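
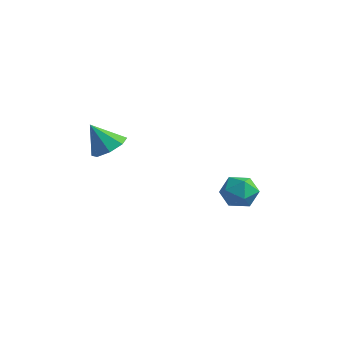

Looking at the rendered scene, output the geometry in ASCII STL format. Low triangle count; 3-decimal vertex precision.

solid 
facet normal 0.492 0.251 -0.834
outer loop
vertex 1.246 -1.721 0.1
vertex 0.605 -1.685 -0.267
vertex 1.015 -1.205 0.119
endloop
endfacet
facet normal 0.436 0.163 0.885
outer loop
vertex 1.246 -1.721 0.1
vertex 1.015 -1.205 0.119
vertex -0.005 -1.995 0.767
endloop
endfacet
facet normal 0.491 0.251 -0.834
outer loop
vertex 1.015 -1.205 0.119
vertex 0.605 -1.685 -0.267
vertex 0.543 -0.969 -0.088
endloop
endfacet
facet normal -0.013 0.644 0.765
outer loop
vertex 1.015 -1.205 0.119
vertex 0.543 -0.969 -0.088
vertex -0.005 -1.995 0.767
endloop
endfacet
facet normal 0.492 0.251 -0.834
outer loop
vertex 0.543 -0.969 -0.088
vertex 0.605 -1.685 -0.267
vertex 0.108 -1.153 -0.4
endloop
endfacet
facet normal -0.596 0.678 0.431
outer loop
vertex 0.543 -0.969 -0.088
vertex 0.108 -1.153 -0.4
vertex -0.005 -1.995 0.767
endloop
endfacet
facet normal 0.491 0.250 -0.834
outer loop
vertex 0.108 -1.153 -0.4
vertex 0.605 -1.685 -0.267
vertex -0.037 -1.648 -0.634
endloop
endfacet
facet normal -0.966 0.244 0.083
outer loop
vertex 0.108 -1.153 -0.4
vertex -0.037 -1.648 -0.634
vertex -0.005 -1.995 0.767
endloop
endfacet
facet normal 0.491 0.251 -0.834
outer loop
vertex -0.037 -1.648 -0.634
vertex 0.605 -1.685 -0.267
vertex 0.195 -2.165 -0.653
endloop
endfacet
facet normal -0.911 -0.406 -0.080
outer loop
vertex -0.037 -1.648 -0.634
vertex 0.195 -2.165 -0.653
vertex -0.005 -1.995 0.767
endloop
endfacet
facet normal 0.492 0.251 -0.834
outer loop
vertex 0.195 -2.165 -0.653
vertex 0.605 -1.685 -0.267
vertex 0.666 -2.4 -0.446
endloop
endfacet
facet normal -0.461 -0.887 0.041
outer loop
vertex 0.195 -2.165 -0.653
vertex 0.666 -2.4 -0.446
vertex -0.005 -1.995 0.767
endloop
endfacet
facet normal 0.491 0.251 -0.834
outer loop
vertex 0.666 -2.4 -0.446
vertex 0.605 -1.685 -0.267
vertex 1.102 -2.216 -0.134
endloop
endfacet
facet normal 0.121 -0.920 0.374
outer loop
vertex 0.666 -2.4 -0.446
vertex 1.102 -2.216 -0.134
vertex -0.005 -1.995 0.767
endloop
endfacet
facet normal 0.492 0.251 -0.834
outer loop
vertex 1.102 -2.216 -0.134
vertex 0.605 -1.685 -0.267
vertex 1.246 -1.721 0.1
endloop
endfacet
facet normal 0.492 -0.485 0.723
outer loop
vertex 1.102 -2.216 -0.134
vertex 1.246 -1.721 0.1
vertex -0.005 -1.995 0.767
endloop
endfacet
facet normal -0.970 0.096 0.223
outer loop
vertex 2.265 3.425 -3.894
vertex 2.169 2.624 -3.965
vertex 2.366 2.947 -3.249
endloop
endfacet
facet normal -0.584 0.606 0.540
outer loop
vertex 2.265 3.425 -3.894
vertex 2.366 2.947 -3.249
vertex 2.878 3.56 -3.383
endloop
endfacet
facet normal -0.240 0.970 0.032
outer loop
vertex 2.265 3.425 -3.894
vertex 2.878 3.56 -3.383
vertex 2.997 3.616 -4.182
endloop
endfacet
facet normal -0.414 0.686 -0.598
outer loop
vertex 2.265 3.425 -3.894
vertex 2.997 3.616 -4.182
vertex 2.559 3.038 -4.542
endloop
endfacet
facet normal -0.865 0.146 -0.480
outer loop
vertex 2.265 3.425 -3.894
vertex 2.559 3.038 -4.542
vertex 2.169 2.624 -3.965
endloop
endfacet
facet normal -0.095 0.288 0.953
outer loop
vertex 2.878 3.56 -3.383
vertex 2.366 2.947 -3.249
vertex 3.161 2.842 -3.138
endloop
endfacet
facet normal -0.720 -0.537 0.440
outer loop
vertex 2.366 2.947 -3.249
vertex 2.169 2.624 -3.965
vertex 2.723 2.264 -3.498
endloop
endfacet
facet normal -0.551 -0.456 -0.699
outer loop
vertex 2.169 2.624 -3.965
vertex 2.559 3.038 -4.542
vertex 2.842 2.32 -4.297
endloop
endfacet
facet normal 0.180 0.418 -0.890
outer loop
vertex 2.559 3.038 -4.542
vertex 2.997 3.616 -4.182
vertex 3.354 2.933 -4.431
endloop
endfacet
facet normal 0.461 0.878 0.130
outer loop
vertex 2.997 3.616 -4.182
vertex 2.878 3.56 -3.383
vertex 3.551 3.256 -3.715
endloop
endfacet
facet normal 0.414 -0.686 0.598
outer loop
vertex 3.455 2.455 -3.786
vertex 3.161 2.842 -3.138
vertex 2.723 2.264 -3.498
endloop
endfacet
facet normal 0.240 -0.970 -0.032
outer loop
vertex 3.455 2.455 -3.786
vertex 2.723 2.264 -3.498
vertex 2.842 2.32 -4.297
endloop
endfacet
facet normal 0.584 -0.606 -0.540
outer loop
vertex 3.455 2.455 -3.786
vertex 2.842 2.32 -4.297
vertex 3.354 2.933 -4.431
endloop
endfacet
facet normal 0.970 -0.096 -0.223
outer loop
vertex 3.455 2.455 -3.786
vertex 3.354 2.933 -4.431
vertex 3.551 3.256 -3.715
endloop
endfacet
facet normal 0.865 -0.146 0.480
outer loop
vertex 3.455 2.455 -3.786
vertex 3.551 3.256 -3.715
vertex 3.161 2.842 -3.138
endloop
endfacet
facet normal -0.180 -0.418 0.890
outer loop
vertex 2.723 2.264 -3.498
vertex 3.161 2.842 -3.138
vertex 2.366 2.947 -3.249
endloop
endfacet
facet normal -0.461 -0.878 -0.130
outer loop
vertex 2.842 2.32 -4.297
vertex 2.723 2.264 -3.498
vertex 2.169 2.624 -3.965
endloop
endfacet
facet normal 0.095 -0.288 -0.953
outer loop
vertex 3.354 2.933 -4.431
vertex 2.842 2.32 -4.297
vertex 2.559 3.038 -4.542
endloop
endfacet
facet normal 0.720 0.537 -0.440
outer loop
vertex 3.551 3.256 -3.715
vertex 3.354 2.933 -4.431
vertex 2.997 3.616 -4.182
endloop
endfacet
facet normal 0.551 0.456 0.699
outer loop
vertex 3.161 2.842 -3.138
vertex 3.551 3.256 -3.715
vertex 2.878 3.56 -3.383
endloop
endfacet

endsolid


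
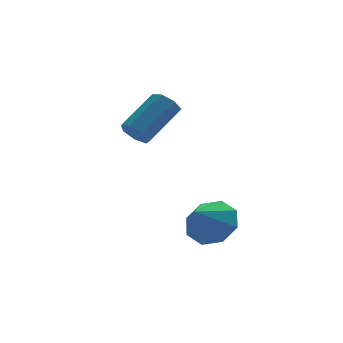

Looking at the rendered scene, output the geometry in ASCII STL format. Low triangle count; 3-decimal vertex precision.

solid 
facet normal 0.639 0.367 -0.676
outer loop
vertex 4.76 -1.623 -0.393
vertex 4.183 -0.724 -0.451
vertex 5.006 -1.058 0.146
endloop
endfacet
facet normal 0.226 -0.722 0.654
outer loop
vertex 4.76 -1.623 -0.393
vertex 5.006 -1.058 0.146
vertex 3.257 -1.256 0.531
endloop
endfacet
facet normal 0.639 0.366 -0.676
outer loop
vertex 5.006 -1.058 0.146
vertex 4.183 -0.724 -0.451
vertex 4.77 -0.297 0.335
endloop
endfacet
facet normal 0.230 -0.167 0.959
outer loop
vertex 5.006 -1.058 0.146
vertex 4.77 -0.297 0.335
vertex 3.257 -1.256 0.531
endloop
endfacet
facet normal 0.639 0.367 -0.676
outer loop
vertex 4.77 -0.297 0.335
vertex 4.183 -0.724 -0.451
vertex 4.19 0.214 0.064
endloop
endfacet
facet normal -0.111 0.364 0.925
outer loop
vertex 4.77 -0.297 0.335
vertex 4.19 0.214 0.064
vertex 3.257 -1.256 0.531
endloop
endfacet
facet normal 0.638 0.367 -0.677
outer loop
vertex 4.19 0.214 0.064
vertex 4.183 -0.724 -0.451
vertex 3.606 0.175 -0.508
endloop
endfacet
facet normal -0.598 0.561 0.572
outer loop
vertex 4.19 0.214 0.064
vertex 3.606 0.175 -0.508
vertex 3.257 -1.256 0.531
endloop
endfacet
facet normal 0.638 0.367 -0.677
outer loop
vertex 3.606 0.175 -0.508
vertex 4.183 -0.724 -0.451
vertex 3.359 -0.391 -1.047
endloop
endfacet
facet normal -0.945 0.309 0.108
outer loop
vertex 3.606 0.175 -0.508
vertex 3.359 -0.391 -1.047
vertex 3.257 -1.256 0.531
endloop
endfacet
facet normal 0.638 0.367 -0.677
outer loop
vertex 3.359 -0.391 -1.047
vertex 4.183 -0.724 -0.451
vertex 3.596 -1.152 -1.236
endloop
endfacet
facet normal -0.949 -0.247 -0.197
outer loop
vertex 3.359 -0.391 -1.047
vertex 3.596 -1.152 -1.236
vertex 3.257 -1.256 0.531
endloop
endfacet
facet normal 0.638 0.366 -0.677
outer loop
vertex 3.596 -1.152 -1.236
vertex 4.183 -0.724 -0.451
vertex 4.176 -1.662 -0.965
endloop
endfacet
facet normal -0.608 -0.777 -0.162
outer loop
vertex 3.596 -1.152 -1.236
vertex 4.176 -1.662 -0.965
vertex 3.257 -1.256 0.531
endloop
endfacet
facet normal 0.639 0.366 -0.677
outer loop
vertex 4.176 -1.662 -0.965
vertex 4.183 -0.724 -0.451
vertex 4.76 -1.623 -0.393
endloop
endfacet
facet normal -0.121 -0.974 0.190
outer loop
vertex 4.176 -1.662 -0.965
vertex 4.76 -1.623 -0.393
vertex 3.257 -1.256 0.531
endloop
endfacet
facet normal -0.768 -0.323 -0.553
outer loop
vertex 3.289 3.059 2.14
vertex 2.881 3.126 2.668
vertex 3.031 3.577 2.196
endloop
endfacet
facet normal 0.461 0.319 -0.828
outer loop
vertex 3.289 3.059 2.14
vertex 3.031 3.577 2.196
vertex 4.826 3.706 3.244
endloop
endfacet
facet normal 0.461 0.318 -0.829
outer loop
vertex 4.826 3.706 3.244
vertex 3.031 3.577 2.196
vertex 4.568 4.224 3.299
endloop
endfacet
facet normal 0.769 0.324 0.551
outer loop
vertex 4.826 3.706 3.244
vertex 4.568 4.224 3.299
vertex 4.419 3.774 3.772
endloop
endfacet
facet normal -0.768 -0.323 -0.553
outer loop
vertex 3.031 3.577 2.196
vertex 2.881 3.126 2.668
vertex 2.66 3.756 2.607
endloop
endfacet
facet normal -0.059 0.895 -0.443
outer loop
vertex 3.031 3.577 2.196
vertex 2.66 3.756 2.607
vertex 4.568 4.224 3.299
endloop
endfacet
facet normal -0.059 0.895 -0.443
outer loop
vertex 4.568 4.224 3.299
vertex 2.66 3.756 2.607
vertex 4.198 4.403 3.71
endloop
endfacet
facet normal 0.769 0.324 0.551
outer loop
vertex 4.568 4.224 3.299
vertex 4.198 4.403 3.71
vertex 4.419 3.774 3.772
endloop
endfacet
facet normal -0.769 -0.323 -0.552
outer loop
vertex 2.66 3.756 2.607
vertex 2.881 3.126 2.668
vertex 2.456 3.461 3.064
endloop
endfacet
facet normal -0.534 0.799 0.277
outer loop
vertex 2.66 3.756 2.607
vertex 2.456 3.461 3.064
vertex 4.198 4.403 3.71
endloop
endfacet
facet normal -0.534 0.799 0.276
outer loop
vertex 4.198 4.403 3.71
vertex 2.456 3.461 3.064
vertex 3.994 4.108 4.168
endloop
endfacet
facet normal 0.769 0.324 0.551
outer loop
vertex 4.198 4.403 3.71
vertex 3.994 4.108 4.168
vertex 4.419 3.774 3.772
endloop
endfacet
facet normal -0.769 -0.323 -0.552
outer loop
vertex 2.456 3.461 3.064
vertex 2.881 3.126 2.668
vertex 2.572 2.914 3.223
endloop
endfacet
facet normal -0.608 0.100 0.788
outer loop
vertex 2.456 3.461 3.064
vertex 2.572 2.914 3.223
vertex 3.994 4.108 4.168
endloop
endfacet
facet normal -0.608 0.100 0.788
outer loop
vertex 3.994 4.108 4.168
vertex 2.572 2.914 3.223
vertex 4.11 3.561 4.327
endloop
endfacet
facet normal 0.769 0.323 0.552
outer loop
vertex 3.994 4.108 4.168
vertex 4.11 3.561 4.327
vertex 4.419 3.774 3.772
endloop
endfacet
facet normal -0.768 -0.325 -0.552
outer loop
vertex 2.572 2.914 3.223
vertex 2.881 3.126 2.668
vertex 2.921 2.527 2.965
endloop
endfacet
facet normal -0.224 -0.672 0.706
outer loop
vertex 2.572 2.914 3.223
vertex 2.921 2.527 2.965
vertex 4.11 3.561 4.327
endloop
endfacet
facet normal -0.223 -0.673 0.705
outer loop
vertex 4.11 3.561 4.327
vertex 2.921 2.527 2.965
vertex 4.458 3.174 4.068
endloop
endfacet
facet normal 0.769 0.322 0.552
outer loop
vertex 4.11 3.561 4.327
vertex 4.458 3.174 4.068
vertex 4.419 3.774 3.772
endloop
endfacet
facet normal -0.768 -0.325 -0.552
outer loop
vertex 2.921 2.527 2.965
vertex 2.881 3.126 2.668
vertex 3.24 2.591 2.483
endloop
endfacet
facet normal 0.329 -0.940 0.093
outer loop
vertex 2.921 2.527 2.965
vertex 3.24 2.591 2.483
vertex 4.458 3.174 4.068
endloop
endfacet
facet normal 0.330 -0.939 0.092
outer loop
vertex 4.458 3.174 4.068
vertex 3.24 2.591 2.483
vertex 4.777 3.239 3.586
endloop
endfacet
facet normal 0.769 0.322 0.552
outer loop
vertex 4.458 3.174 4.068
vertex 4.777 3.239 3.586
vertex 4.419 3.774 3.772
endloop
endfacet
facet normal -0.768 -0.324 -0.552
outer loop
vertex 3.24 2.591 2.483
vertex 2.881 3.126 2.668
vertex 3.289 3.059 2.14
endloop
endfacet
facet normal 0.634 -0.499 -0.590
outer loop
vertex 3.24 2.591 2.483
vertex 3.289 3.059 2.14
vertex 4.777 3.239 3.586
endloop
endfacet
facet normal 0.634 -0.499 -0.591
outer loop
vertex 4.777 3.239 3.586
vertex 3.289 3.059 2.14
vertex 4.826 3.706 3.244
endloop
endfacet
facet normal 0.769 0.323 0.551
outer loop
vertex 4.777 3.239 3.586
vertex 4.826 3.706 3.244
vertex 4.419 3.774 3.772
endloop
endfacet

endsolid


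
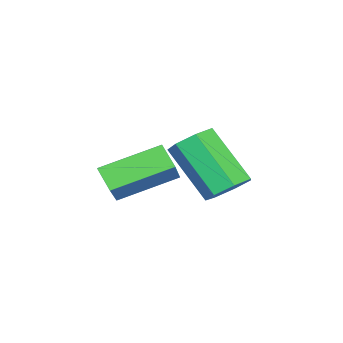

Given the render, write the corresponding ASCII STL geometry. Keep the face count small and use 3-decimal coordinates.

solid 
facet normal 0.227 0.644 -0.730
outer loop
vertex 2.897 -0.56 -0.946
vertex 2.367 -0.918 -1.427
vertex 2.251 -0.307 -0.924
endloop
endfacet
facet normal 0.287 0.673 0.682
outer loop
vertex 2.897 -0.56 -0.946
vertex 2.251 -0.307 -0.924
vertex 2.403 -1.963 0.647
endloop
endfacet
facet normal 0.286 0.673 0.682
outer loop
vertex 2.403 -1.963 0.647
vertex 2.251 -0.307 -0.924
vertex 1.756 -1.71 0.669
endloop
endfacet
facet normal -0.227 -0.643 0.731
outer loop
vertex 2.403 -1.963 0.647
vertex 1.756 -1.71 0.669
vertex 1.873 -2.322 0.167
endloop
endfacet
facet normal 0.227 0.644 -0.730
outer loop
vertex 2.251 -0.307 -0.924
vertex 2.367 -0.918 -1.427
vertex 1.692 -0.514 -1.28
endloop
endfacet
facet normal -0.548 0.705 0.451
outer loop
vertex 2.251 -0.307 -0.924
vertex 1.692 -0.514 -1.28
vertex 1.756 -1.71 0.669
endloop
endfacet
facet normal -0.550 0.704 0.450
outer loop
vertex 1.756 -1.71 0.669
vertex 1.692 -0.514 -1.28
vertex 1.198 -1.918 0.313
endloop
endfacet
facet normal -0.227 -0.643 0.731
outer loop
vertex 1.756 -1.71 0.669
vertex 1.198 -1.918 0.313
vertex 1.873 -2.322 0.167
endloop
endfacet
facet normal 0.226 0.644 -0.731
outer loop
vertex 1.692 -0.514 -1.28
vertex 2.367 -0.918 -1.427
vertex 1.642 -1.026 -1.747
endloop
endfacet
facet normal -0.971 0.205 -0.121
outer loop
vertex 1.692 -0.514 -1.28
vertex 1.642 -1.026 -1.747
vertex 1.198 -1.918 0.313
endloop
endfacet
facet normal -0.971 0.206 -0.120
outer loop
vertex 1.198 -1.918 0.313
vertex 1.642 -1.026 -1.747
vertex 1.147 -2.429 -0.153
endloop
endfacet
facet normal -0.227 -0.644 0.731
outer loop
vertex 1.198 -1.918 0.313
vertex 1.147 -2.429 -0.153
vertex 1.873 -2.322 0.167
endloop
endfacet
facet normal 0.227 0.643 -0.731
outer loop
vertex 1.642 -1.026 -1.747
vertex 2.367 -0.918 -1.427
vertex 2.138 -1.457 -1.972
endloop
endfacet
facet normal -0.662 -0.449 -0.600
outer loop
vertex 1.642 -1.026 -1.747
vertex 2.138 -1.457 -1.972
vertex 1.147 -2.429 -0.153
endloop
endfacet
facet normal -0.663 -0.448 -0.600
outer loop
vertex 1.147 -2.429 -0.153
vertex 2.138 -1.457 -1.972
vertex 1.643 -2.86 -0.379
endloop
endfacet
facet normal -0.227 -0.644 0.730
outer loop
vertex 1.147 -2.429 -0.153
vertex 1.643 -2.86 -0.379
vertex 1.873 -2.322 0.167
endloop
endfacet
facet normal 0.227 0.643 -0.731
outer loop
vertex 2.138 -1.457 -1.972
vertex 2.367 -0.918 -1.427
vertex 2.806 -1.482 -1.787
endloop
endfacet
facet normal 0.145 -0.764 -0.628
outer loop
vertex 2.138 -1.457 -1.972
vertex 2.806 -1.482 -1.787
vertex 1.643 -2.86 -0.379
endloop
endfacet
facet normal 0.146 -0.765 -0.628
outer loop
vertex 1.643 -2.86 -0.379
vertex 2.806 -1.482 -1.787
vertex 2.312 -2.885 -0.193
endloop
endfacet
facet normal -0.227 -0.644 0.730
outer loop
vertex 1.643 -2.86 -0.379
vertex 2.312 -2.885 -0.193
vertex 1.873 -2.322 0.167
endloop
endfacet
facet normal 0.228 0.644 -0.731
outer loop
vertex 2.806 -1.482 -1.787
vertex 2.367 -0.918 -1.427
vertex 3.144 -1.083 -1.33
endloop
endfacet
facet normal 0.844 -0.505 -0.183
outer loop
vertex 2.806 -1.482 -1.787
vertex 3.144 -1.083 -1.33
vertex 2.312 -2.885 -0.193
endloop
endfacet
facet normal 0.843 -0.505 -0.183
outer loop
vertex 2.312 -2.885 -0.193
vertex 3.144 -1.083 -1.33
vertex 2.65 -2.486 0.263
endloop
endfacet
facet normal -0.226 -0.644 0.731
outer loop
vertex 2.312 -2.885 -0.193
vertex 2.65 -2.486 0.263
vertex 1.873 -2.322 0.167
endloop
endfacet
facet normal 0.228 0.644 -0.730
outer loop
vertex 3.144 -1.083 -1.33
vertex 2.367 -0.918 -1.427
vertex 2.897 -0.56 -0.946
endloop
endfacet
facet normal 0.907 0.135 0.400
outer loop
vertex 3.144 -1.083 -1.33
vertex 2.897 -0.56 -0.946
vertex 2.65 -2.486 0.263
endloop
endfacet
facet normal 0.907 0.135 0.400
outer loop
vertex 2.65 -2.486 0.263
vertex 2.897 -0.56 -0.946
vertex 2.403 -1.963 0.647
endloop
endfacet
facet normal -0.226 -0.644 0.731
outer loop
vertex 2.65 -2.486 0.263
vertex 2.403 -1.963 0.647
vertex 1.873 -2.322 0.167
endloop
endfacet
facet normal -0.544 0.754 0.368
outer loop
vertex 0.545 -3.66 -1.36
vertex 1.793 -3.285 -0.283
vertex 0.924 -3.073 -2.003
endloop
endfacet
facet normal -0.738 -0.222 -0.637
outer loop
vertex 2.067 -4.655 -2.777
vertex 0.545 -3.66 -1.36
vertex 0.924 -3.073 -2.003
endloop
endfacet
facet normal -0.545 0.753 0.368
outer loop
vertex 0.924 -3.073 -2.003
vertex 1.793 -3.285 -0.283
vertex 2.171 -2.697 -0.927
endloop
endfacet
facet normal 0.398 0.619 -0.677
outer loop
vertex 2.171 -2.697 -0.927
vertex 2.067 -4.655 -2.777
vertex 0.924 -3.073 -2.003
endloop
endfacet
facet normal -0.398 -0.619 0.677
outer loop
vertex 0.545 -3.66 -1.36
vertex 2.936 -4.867 -1.057
vertex 1.793 -3.285 -0.283
endloop
endfacet
facet normal -0.738 -0.223 -0.637
outer loop
vertex 1.689 -5.243 -2.133
vertex 0.545 -3.66 -1.36
vertex 2.067 -4.655 -2.777
endloop
endfacet
facet normal -0.398 -0.619 0.677
outer loop
vertex 1.689 -5.243 -2.133
vertex 2.936 -4.867 -1.057
vertex 0.545 -3.66 -1.36
endloop
endfacet
facet normal 0.739 0.222 0.636
outer loop
vertex 1.793 -3.285 -0.283
vertex 2.936 -4.867 -1.057
vertex 2.171 -2.697 -0.927
endloop
endfacet
facet normal 0.398 0.619 -0.677
outer loop
vertex 3.315 -4.28 -1.7
vertex 2.067 -4.655 -2.777
vertex 2.171 -2.697 -0.927
endloop
endfacet
facet normal 0.738 0.222 0.637
outer loop
vertex 2.171 -2.697 -0.927
vertex 2.936 -4.867 -1.057
vertex 3.315 -4.28 -1.7
endloop
endfacet
facet normal 0.544 -0.754 -0.368
outer loop
vertex 3.315 -4.28 -1.7
vertex 1.689 -5.243 -2.133
vertex 2.067 -4.655 -2.777
endloop
endfacet
facet normal 0.544 -0.754 -0.367
outer loop
vertex 2.936 -4.867 -1.057
vertex 1.689 -5.243 -2.133
vertex 3.315 -4.28 -1.7
endloop
endfacet

endsolid


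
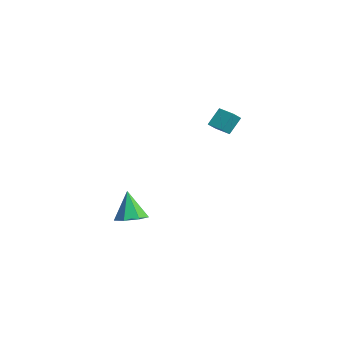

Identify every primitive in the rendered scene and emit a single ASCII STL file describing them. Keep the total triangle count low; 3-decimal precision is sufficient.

solid 
facet normal -0.412 0.682 -0.604
outer loop
vertex 1.383 4.535 3.879
vertex 2.327 4.965 3.72
vertex 1.576 3.723 2.831
endloop
endfacet
facet normal -0.899 -0.410 0.152
outer loop
vertex 1.993 3.035 3.44
vertex 1.383 4.535 3.879
vertex 1.576 3.723 2.831
endloop
endfacet
facet normal -0.414 0.682 -0.603
outer loop
vertex 1.576 3.723 2.831
vertex 2.327 4.965 3.72
vertex 2.52 4.154 2.671
endloop
endfacet
facet normal 0.144 -0.606 -0.783
outer loop
vertex 2.52 4.154 2.671
vertex 1.993 3.035 3.44
vertex 1.576 3.723 2.831
endloop
endfacet
facet normal -0.144 0.606 0.783
outer loop
vertex 1.383 4.535 3.879
vertex 2.744 4.277 4.329
vertex 2.327 4.965 3.72
endloop
endfacet
facet normal -0.899 -0.410 0.152
outer loop
vertex 1.8 3.846 4.489
vertex 1.383 4.535 3.879
vertex 1.993 3.035 3.44
endloop
endfacet
facet normal -0.144 0.606 0.783
outer loop
vertex 1.8 3.846 4.489
vertex 2.744 4.277 4.329
vertex 1.383 4.535 3.879
endloop
endfacet
facet normal 0.899 0.410 -0.152
outer loop
vertex 2.327 4.965 3.72
vertex 2.744 4.277 4.329
vertex 2.52 4.154 2.671
endloop
endfacet
facet normal 0.144 -0.606 -0.783
outer loop
vertex 2.937 3.465 3.281
vertex 1.993 3.035 3.44
vertex 2.52 4.154 2.671
endloop
endfacet
facet normal 0.899 0.410 -0.152
outer loop
vertex 2.52 4.154 2.671
vertex 2.744 4.277 4.329
vertex 2.937 3.465 3.281
endloop
endfacet
facet normal 0.412 -0.682 0.603
outer loop
vertex 2.937 3.465 3.281
vertex 1.8 3.846 4.489
vertex 1.993 3.035 3.44
endloop
endfacet
facet normal 0.413 -0.681 0.604
outer loop
vertex 2.744 4.277 4.329
vertex 1.8 3.846 4.489
vertex 2.937 3.465 3.281
endloop
endfacet
facet normal 0.354 -0.035 -0.935
outer loop
vertex -0.396 -1.165 -4.526
vertex -1.064 -0.406 -4.807
vertex -0.085 -0.313 -4.44
endloop
endfacet
facet normal 0.645 -0.306 0.700
outer loop
vertex -0.396 -1.165 -4.526
vertex -0.085 -0.313 -4.44
vertex -1.796 -0.334 -2.873
endloop
endfacet
facet normal 0.354 -0.036 -0.935
outer loop
vertex -0.085 -0.313 -4.44
vertex -1.064 -0.406 -4.807
vertex -0.511 0.469 -4.631
endloop
endfacet
facet normal 0.589 0.480 0.650
outer loop
vertex -0.085 -0.313 -4.44
vertex -0.511 0.469 -4.631
vertex -1.796 -0.334 -2.873
endloop
endfacet
facet normal 0.353 -0.035 -0.935
outer loop
vertex -0.511 0.469 -4.631
vertex -1.064 -0.406 -4.807
vertex -1.354 0.593 -4.954
endloop
endfacet
facet normal -0.020 0.915 0.403
outer loop
vertex -0.511 0.469 -4.631
vertex -1.354 0.593 -4.954
vertex -1.796 -0.334 -2.873
endloop
endfacet
facet normal 0.354 -0.035 -0.935
outer loop
vertex -1.354 0.593 -4.954
vertex -1.064 -0.406 -4.807
vertex -1.978 -0.036 -5.167
endloop
endfacet
facet normal -0.727 0.672 0.145
outer loop
vertex -1.354 0.593 -4.954
vertex -1.978 -0.036 -5.167
vertex -1.796 -0.334 -2.873
endloop
endfacet
facet normal 0.354 -0.035 -0.935
outer loop
vertex -1.978 -0.036 -5.167
vertex -1.064 -0.406 -4.807
vertex -1.914 -0.943 -5.109
endloop
endfacet
facet normal -0.995 -0.066 0.070
outer loop
vertex -1.978 -0.036 -5.167
vertex -1.914 -0.943 -5.109
vertex -1.796 -0.334 -2.873
endloop
endfacet
facet normal 0.354 -0.034 -0.935
outer loop
vertex -1.914 -0.943 -5.109
vertex -1.064 -0.406 -4.807
vertex -1.21 -1.446 -4.824
endloop
endfacet
facet normal -0.626 -0.743 0.235
outer loop
vertex -1.914 -0.943 -5.109
vertex -1.21 -1.446 -4.824
vertex -1.796 -0.334 -2.873
endloop
endfacet
facet normal 0.354 -0.034 -0.935
outer loop
vertex -1.21 -1.446 -4.824
vertex -1.064 -0.406 -4.807
vertex -0.396 -1.165 -4.526
endloop
endfacet
facet normal 0.105 -0.850 0.516
outer loop
vertex -1.21 -1.446 -4.824
vertex -0.396 -1.165 -4.526
vertex -1.796 -0.334 -2.873
endloop
endfacet

endsolid


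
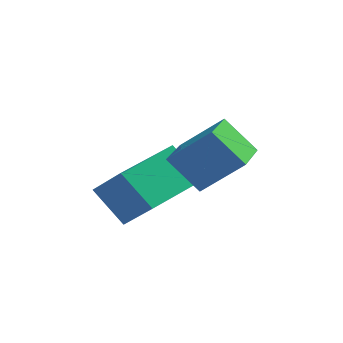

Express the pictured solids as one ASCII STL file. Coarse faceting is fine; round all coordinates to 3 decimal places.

solid 
facet normal -0.620 0.389 -0.681
outer loop
vertex 0.257 3.568 -0.993
vertex 1.035 5.229 -0.752
vertex 1.104 3.305 -1.915
endloop
endfacet
facet normal -0.421 -0.898 -0.131
outer loop
vertex 1.985 2.751 -0.948
vertex 0.257 3.568 -0.993
vertex 1.104 3.305 -1.915
endloop
endfacet
facet normal -0.620 0.390 -0.681
outer loop
vertex 1.104 3.305 -1.915
vertex 1.035 5.229 -0.752
vertex 1.883 4.965 -1.674
endloop
endfacet
facet normal 0.662 -0.206 -0.721
outer loop
vertex 1.883 4.965 -1.674
vertex 1.985 2.751 -0.948
vertex 1.104 3.305 -1.915
endloop
endfacet
facet normal -0.662 0.205 0.721
outer loop
vertex 0.257 3.568 -0.993
vertex 1.916 4.675 0.215
vertex 1.035 5.229 -0.752
endloop
endfacet
facet normal -0.421 -0.898 -0.130
outer loop
vertex 1.137 3.015 -0.026
vertex 0.257 3.568 -0.993
vertex 1.985 2.751 -0.948
endloop
endfacet
facet normal -0.662 0.206 0.720
outer loop
vertex 1.137 3.015 -0.026
vertex 1.916 4.675 0.215
vertex 0.257 3.568 -0.993
endloop
endfacet
facet normal 0.421 0.898 0.130
outer loop
vertex 1.035 5.229 -0.752
vertex 1.916 4.675 0.215
vertex 1.883 4.965 -1.674
endloop
endfacet
facet normal 0.662 -0.206 -0.720
outer loop
vertex 2.763 4.412 -0.707
vertex 1.985 2.751 -0.948
vertex 1.883 4.965 -1.674
endloop
endfacet
facet normal 0.421 0.898 0.130
outer loop
vertex 1.883 4.965 -1.674
vertex 1.916 4.675 0.215
vertex 2.763 4.412 -0.707
endloop
endfacet
facet normal 0.620 -0.389 0.681
outer loop
vertex 2.763 4.412 -0.707
vertex 1.137 3.015 -0.026
vertex 1.985 2.751 -0.948
endloop
endfacet
facet normal 0.620 -0.390 0.681
outer loop
vertex 1.916 4.675 0.215
vertex 1.137 3.015 -0.026
vertex 2.763 4.412 -0.707
endloop
endfacet
facet normal -0.680 0.072 0.729
outer loop
vertex 3.381 2.769 1.734
vertex 3.342 4.068 1.57
vertex 2.356 2.618 0.793
endloop
endfacet
facet normal 0.031 -0.992 0.125
outer loop
vertex 3.178 2.532 -0.09
vertex 3.381 2.769 1.734
vertex 2.356 2.618 0.793
endloop
endfacet
facet normal -0.680 0.071 0.730
outer loop
vertex 2.356 2.618 0.793
vertex 3.342 4.068 1.57
vertex 2.316 3.917 0.629
endloop
endfacet
facet normal -0.733 -0.107 -0.672
outer loop
vertex 2.316 3.917 0.629
vertex 3.178 2.532 -0.09
vertex 2.356 2.618 0.793
endloop
endfacet
facet normal 0.733 0.107 0.672
outer loop
vertex 3.381 2.769 1.734
vertex 4.164 3.982 0.687
vertex 3.342 4.068 1.57
endloop
endfacet
facet normal 0.031 -0.992 0.125
outer loop
vertex 4.204 2.683 0.851
vertex 3.381 2.769 1.734
vertex 3.178 2.532 -0.09
endloop
endfacet
facet normal 0.732 0.107 0.672
outer loop
vertex 4.204 2.683 0.851
vertex 4.164 3.982 0.687
vertex 3.381 2.769 1.734
endloop
endfacet
facet normal -0.031 0.992 -0.125
outer loop
vertex 3.342 4.068 1.57
vertex 4.164 3.982 0.687
vertex 2.316 3.917 0.629
endloop
endfacet
facet normal -0.733 -0.107 -0.672
outer loop
vertex 3.139 3.831 -0.254
vertex 3.178 2.532 -0.09
vertex 2.316 3.917 0.629
endloop
endfacet
facet normal -0.031 0.992 -0.125
outer loop
vertex 2.316 3.917 0.629
vertex 4.164 3.982 0.687
vertex 3.139 3.831 -0.254
endloop
endfacet
facet normal 0.680 -0.072 -0.730
outer loop
vertex 3.139 3.831 -0.254
vertex 4.204 2.683 0.851
vertex 3.178 2.532 -0.09
endloop
endfacet
facet normal 0.680 -0.071 -0.730
outer loop
vertex 4.164 3.982 0.687
vertex 4.204 2.683 0.851
vertex 3.139 3.831 -0.254
endloop
endfacet

endsolid


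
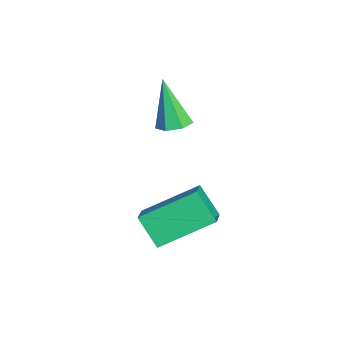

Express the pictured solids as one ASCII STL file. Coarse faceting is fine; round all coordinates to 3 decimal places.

solid 
facet normal -0.506 -0.454 0.733
outer loop
vertex 1.302 0.13 -3.426
vertex 1.033 1.927 -2.498
vertex 0.279 0.29 -4.033
endloop
endfacet
facet normal 0.132 -0.881 -0.454
outer loop
vertex 0.907 0.853 -4.942
vertex 1.302 0.13 -3.426
vertex 0.279 0.29 -4.033
endloop
endfacet
facet normal -0.506 -0.454 0.733
outer loop
vertex 0.279 0.29 -4.033
vertex 1.033 1.927 -2.498
vertex 0.01 2.087 -3.105
endloop
endfacet
facet normal -0.852 0.134 -0.506
outer loop
vertex 0.01 2.087 -3.105
vertex 0.907 0.853 -4.942
vertex 0.279 0.29 -4.033
endloop
endfacet
facet normal 0.852 -0.134 0.506
outer loop
vertex 1.302 0.13 -3.426
vertex 1.661 2.49 -3.407
vertex 1.033 1.927 -2.498
endloop
endfacet
facet normal 0.132 -0.881 -0.454
outer loop
vertex 1.93 0.693 -4.335
vertex 1.302 0.13 -3.426
vertex 0.907 0.853 -4.942
endloop
endfacet
facet normal 0.852 -0.134 0.506
outer loop
vertex 1.93 0.693 -4.335
vertex 1.661 2.49 -3.407
vertex 1.302 0.13 -3.426
endloop
endfacet
facet normal -0.132 0.881 0.454
outer loop
vertex 1.033 1.927 -2.498
vertex 1.661 2.49 -3.407
vertex 0.01 2.087 -3.105
endloop
endfacet
facet normal -0.852 0.134 -0.506
outer loop
vertex 0.638 2.65 -4.014
vertex 0.907 0.853 -4.942
vertex 0.01 2.087 -3.105
endloop
endfacet
facet normal -0.132 0.881 0.454
outer loop
vertex 0.01 2.087 -3.105
vertex 1.661 2.49 -3.407
vertex 0.638 2.65 -4.014
endloop
endfacet
facet normal 0.506 0.454 -0.733
outer loop
vertex 0.638 2.65 -4.014
vertex 1.93 0.693 -4.335
vertex 0.907 0.853 -4.942
endloop
endfacet
facet normal 0.506 0.454 -0.733
outer loop
vertex 1.661 2.49 -3.407
vertex 1.93 0.693 -4.335
vertex 0.638 2.65 -4.014
endloop
endfacet
facet normal 0.313 0.185 -0.932
outer loop
vertex -2.103 1.671 -2.098
vertex -2.644 1.443 -2.325
vertex -2.505 2.035 -2.161
endloop
endfacet
facet normal 0.483 0.638 0.600
outer loop
vertex -2.103 1.671 -2.098
vertex -2.505 2.035 -2.161
vertex -3.236 1.097 -0.575
endloop
endfacet
facet normal 0.315 0.184 -0.931
outer loop
vertex -2.505 2.035 -2.161
vertex -2.644 1.443 -2.325
vertex -3.013 1.954 -2.349
endloop
endfacet
facet normal -0.283 0.877 0.388
outer loop
vertex -2.505 2.035 -2.161
vertex -3.013 1.954 -2.349
vertex -3.236 1.097 -0.575
endloop
endfacet
facet normal 0.314 0.183 -0.932
outer loop
vertex -3.013 1.954 -2.349
vertex -2.644 1.443 -2.325
vertex -3.243 1.488 -2.518
endloop
endfacet
facet normal -0.905 0.415 0.087
outer loop
vertex -3.013 1.954 -2.349
vertex -3.243 1.488 -2.518
vertex -3.236 1.097 -0.575
endloop
endfacet
facet normal 0.314 0.185 -0.931
outer loop
vertex -3.243 1.488 -2.518
vertex -2.644 1.443 -2.325
vertex -3.022 0.988 -2.543
endloop
endfacet
facet normal -0.913 -0.400 -0.077
outer loop
vertex -3.243 1.488 -2.518
vertex -3.022 0.988 -2.543
vertex -3.236 1.097 -0.575
endloop
endfacet
facet normal 0.314 0.185 -0.931
outer loop
vertex -3.022 0.988 -2.543
vertex -2.644 1.443 -2.325
vertex -2.517 0.831 -2.404
endloop
endfacet
facet normal -0.302 -0.953 0.020
outer loop
vertex -3.022 0.988 -2.543
vertex -2.517 0.831 -2.404
vertex -3.236 1.097 -0.575
endloop
endfacet
facet normal 0.315 0.186 -0.931
outer loop
vertex -2.517 0.831 -2.404
vertex -2.644 1.443 -2.325
vertex -2.108 1.135 -2.205
endloop
endfacet
facet normal 0.468 -0.829 0.305
outer loop
vertex -2.517 0.831 -2.404
vertex -2.108 1.135 -2.205
vertex -3.236 1.097 -0.575
endloop
endfacet
facet normal 0.314 0.183 -0.932
outer loop
vertex -2.108 1.135 -2.205
vertex -2.644 1.443 -2.325
vertex -2.103 1.671 -2.098
endloop
endfacet
facet normal 0.818 -0.120 0.563
outer loop
vertex -2.108 1.135 -2.205
vertex -2.103 1.671 -2.098
vertex -3.236 1.097 -0.575
endloop
endfacet

endsolid


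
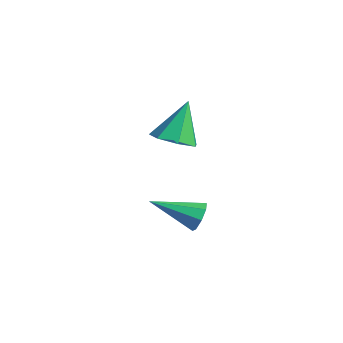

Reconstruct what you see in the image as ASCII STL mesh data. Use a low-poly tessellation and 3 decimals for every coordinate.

solid 
facet normal 0.503 0.774 -0.384
outer loop
vertex 3.745 -1.281 -1.239
vertex 3.412 -1.351 -1.817
vertex 3.313 -1.006 -1.251
endloop
endfacet
facet normal 0.028 0.087 0.996
outer loop
vertex 3.745 -1.281 -1.239
vertex 3.313 -1.006 -1.251
vertex 2.428 -2.869 -1.063
endloop
endfacet
facet normal 0.502 0.775 -0.384
outer loop
vertex 3.313 -1.006 -1.251
vertex 3.412 -1.351 -1.817
vertex 2.938 -0.933 -1.594
endloop
endfacet
facet normal -0.593 0.354 0.723
outer loop
vertex 3.313 -1.006 -1.251
vertex 2.938 -0.933 -1.594
vertex 2.428 -2.869 -1.063
endloop
endfacet
facet normal 0.503 0.775 -0.384
outer loop
vertex 2.938 -0.933 -1.594
vertex 3.412 -1.351 -1.817
vertex 2.842 -1.105 -2.067
endloop
endfacet
facet normal -0.956 0.277 0.093
outer loop
vertex 2.938 -0.933 -1.594
vertex 2.842 -1.105 -2.067
vertex 2.428 -2.869 -1.063
endloop
endfacet
facet normal 0.503 0.774 -0.384
outer loop
vertex 2.842 -1.105 -2.067
vertex 3.412 -1.351 -1.817
vertex 3.079 -1.421 -2.394
endloop
endfacet
facet normal -0.848 -0.097 -0.521
outer loop
vertex 2.842 -1.105 -2.067
vertex 3.079 -1.421 -2.394
vertex 2.428 -2.869 -1.063
endloop
endfacet
facet normal 0.503 0.775 -0.384
outer loop
vertex 3.079 -1.421 -2.394
vertex 3.412 -1.351 -1.817
vertex 3.512 -1.696 -2.382
endloop
endfacet
facet normal -0.331 -0.554 -0.764
outer loop
vertex 3.079 -1.421 -2.394
vertex 3.512 -1.696 -2.382
vertex 2.428 -2.869 -1.063
endloop
endfacet
facet normal 0.503 0.774 -0.384
outer loop
vertex 3.512 -1.696 -2.382
vertex 3.412 -1.351 -1.817
vertex 3.886 -1.769 -2.039
endloop
endfacet
facet normal 0.290 -0.821 -0.491
outer loop
vertex 3.512 -1.696 -2.382
vertex 3.886 -1.769 -2.039
vertex 2.428 -2.869 -1.063
endloop
endfacet
facet normal 0.503 0.774 -0.385
outer loop
vertex 3.886 -1.769 -2.039
vertex 3.412 -1.351 -1.817
vertex 3.983 -1.597 -1.566
endloop
endfacet
facet normal 0.653 -0.745 0.137
outer loop
vertex 3.886 -1.769 -2.039
vertex 3.983 -1.597 -1.566
vertex 2.428 -2.869 -1.063
endloop
endfacet
facet normal 0.502 0.775 -0.383
outer loop
vertex 3.983 -1.597 -1.566
vertex 3.412 -1.351 -1.817
vertex 3.745 -1.281 -1.239
endloop
endfacet
facet normal 0.545 -0.369 0.753
outer loop
vertex 3.983 -1.597 -1.566
vertex 3.745 -1.281 -1.239
vertex 2.428 -2.869 -1.063
endloop
endfacet
facet normal 0.208 -0.442 -0.872
outer loop
vertex -0.365 0.624 -0.806
vertex -1.226 0.157 -0.775
vertex -1.019 1.03 -1.168
endloop
endfacet
facet normal 0.466 0.874 0.139
outer loop
vertex -0.365 0.624 -0.806
vertex -1.019 1.03 -1.168
vertex -1.634 1.023 0.935
endloop
endfacet
facet normal 0.209 -0.442 -0.872
outer loop
vertex -1.019 1.03 -1.168
vertex -1.226 0.157 -0.775
vertex -1.828 0.778 -1.234
endloop
endfacet
facet normal -0.290 0.953 -0.082
outer loop
vertex -1.019 1.03 -1.168
vertex -1.828 0.778 -1.234
vertex -1.634 1.023 0.935
endloop
endfacet
facet normal 0.209 -0.442 -0.872
outer loop
vertex -1.828 0.778 -1.234
vertex -1.226 0.157 -0.775
vertex -2.184 0.058 -0.954
endloop
endfacet
facet normal -0.892 0.452 0.029
outer loop
vertex -1.828 0.778 -1.234
vertex -2.184 0.058 -0.954
vertex -1.634 1.023 0.935
endloop
endfacet
facet normal 0.209 -0.442 -0.872
outer loop
vertex -2.184 0.058 -0.954
vertex -1.226 0.157 -0.775
vertex -1.818 -0.588 -0.539
endloop
endfacet
facet normal -0.886 -0.253 0.387
outer loop
vertex -2.184 0.058 -0.954
vertex -1.818 -0.588 -0.539
vertex -1.634 1.023 0.935
endloop
endfacet
facet normal 0.208 -0.442 -0.872
outer loop
vertex -1.818 -0.588 -0.539
vertex -1.226 0.157 -0.775
vertex -1.006 -0.673 -0.302
endloop
endfacet
facet normal -0.277 -0.631 0.724
outer loop
vertex -1.818 -0.588 -0.539
vertex -1.006 -0.673 -0.302
vertex -1.634 1.023 0.935
endloop
endfacet
facet normal 0.208 -0.442 -0.872
outer loop
vertex -1.006 -0.673 -0.302
vertex -1.226 0.157 -0.775
vertex -0.359 -0.133 -0.421
endloop
endfacet
facet normal 0.475 -0.397 0.785
outer loop
vertex -1.006 -0.673 -0.302
vertex -0.359 -0.133 -0.421
vertex -1.634 1.023 0.935
endloop
endfacet
facet normal 0.208 -0.442 -0.872
outer loop
vertex -0.359 -0.133 -0.421
vertex -1.226 0.157 -0.775
vertex -0.365 0.624 -0.806
endloop
endfacet
facet normal 0.806 0.273 0.525
outer loop
vertex -0.359 -0.133 -0.421
vertex -0.365 0.624 -0.806
vertex -1.634 1.023 0.935
endloop
endfacet

endsolid


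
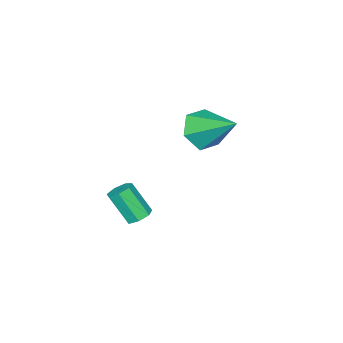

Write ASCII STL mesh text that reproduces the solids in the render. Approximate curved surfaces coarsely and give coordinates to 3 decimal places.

solid 
facet normal -0.054 -0.831 -0.553
outer loop
vertex 2.503 -0.805 1.044
vertex 1.537 -0.647 0.9
vertex 2.199 -0.27 0.269
endloop
endfacet
facet normal 0.894 0.447 -0.042
outer loop
vertex 2.503 -0.805 1.044
vertex 2.199 -0.27 0.269
vertex 1.643 1.007 2.0
endloop
endfacet
facet normal -0.053 -0.832 -0.553
outer loop
vertex 2.199 -0.27 0.269
vertex 1.537 -0.647 0.9
vertex 1.233 -0.112 0.124
endloop
endfacet
facet normal 0.214 0.818 -0.534
outer loop
vertex 2.199 -0.27 0.269
vertex 1.233 -0.112 0.124
vertex 1.643 1.007 2.0
endloop
endfacet
facet normal -0.054 -0.832 -0.552
outer loop
vertex 1.233 -0.112 0.124
vertex 1.537 -0.647 0.9
vertex 0.57 -0.489 0.756
endloop
endfacet
facet normal -0.659 0.700 -0.274
outer loop
vertex 1.233 -0.112 0.124
vertex 0.57 -0.489 0.756
vertex 1.643 1.007 2.0
endloop
endfacet
facet normal -0.053 -0.831 -0.553
outer loop
vertex 0.57 -0.489 0.756
vertex 1.537 -0.647 0.9
vertex 0.874 -1.025 1.532
endloop
endfacet
facet normal -0.851 0.212 0.480
outer loop
vertex 0.57 -0.489 0.756
vertex 0.874 -1.025 1.532
vertex 1.643 1.007 2.0
endloop
endfacet
facet normal -0.053 -0.831 -0.553
outer loop
vertex 0.874 -1.025 1.532
vertex 1.537 -0.647 0.9
vertex 1.841 -1.183 1.676
endloop
endfacet
facet normal -0.171 -0.159 0.972
outer loop
vertex 0.874 -1.025 1.532
vertex 1.841 -1.183 1.676
vertex 1.643 1.007 2.0
endloop
endfacet
facet normal -0.053 -0.831 -0.553
outer loop
vertex 1.841 -1.183 1.676
vertex 1.537 -0.647 0.9
vertex 2.503 -0.805 1.044
endloop
endfacet
facet normal 0.702 -0.042 0.711
outer loop
vertex 1.841 -1.183 1.676
vertex 2.503 -0.805 1.044
vertex 1.643 1.007 2.0
endloop
endfacet
facet normal -0.087 0.554 -0.828
outer loop
vertex 3.529 -2.192 -3.935
vertex 3.081 -2.518 -4.106
vertex 3.075 -2.036 -3.783
endloop
endfacet
facet normal 0.424 0.773 0.472
outer loop
vertex 3.529 -2.192 -3.935
vertex 3.075 -2.036 -3.783
vertex 3.668 -3.056 -2.644
endloop
endfacet
facet normal 0.423 0.773 0.472
outer loop
vertex 3.668 -3.056 -2.644
vertex 3.075 -2.036 -3.783
vertex 3.214 -2.901 -2.491
endloop
endfacet
facet normal 0.089 -0.555 0.827
outer loop
vertex 3.668 -3.056 -2.644
vertex 3.214 -2.901 -2.491
vertex 3.219 -3.382 -2.814
endloop
endfacet
facet normal -0.089 0.554 -0.828
outer loop
vertex 3.075 -2.036 -3.783
vertex 3.081 -2.518 -4.106
vertex 2.626 -2.243 -3.873
endloop
endfacet
facet normal -0.440 0.724 0.532
outer loop
vertex 3.075 -2.036 -3.783
vertex 2.626 -2.243 -3.873
vertex 3.214 -2.901 -2.491
endloop
endfacet
facet normal -0.440 0.723 0.532
outer loop
vertex 3.214 -2.901 -2.491
vertex 2.626 -2.243 -3.873
vertex 2.764 -3.108 -2.582
endloop
endfacet
facet normal 0.088 -0.555 0.827
outer loop
vertex 3.214 -2.901 -2.491
vertex 2.764 -3.108 -2.582
vertex 3.219 -3.382 -2.814
endloop
endfacet
facet normal -0.089 0.555 -0.827
outer loop
vertex 2.626 -2.243 -3.873
vertex 3.081 -2.518 -4.106
vertex 2.519 -2.657 -4.139
endloop
endfacet
facet normal -0.973 0.129 0.191
outer loop
vertex 2.626 -2.243 -3.873
vertex 2.519 -2.657 -4.139
vertex 2.764 -3.108 -2.582
endloop
endfacet
facet normal -0.973 0.129 0.191
outer loop
vertex 2.764 -3.108 -2.582
vertex 2.519 -2.657 -4.139
vertex 2.657 -3.522 -2.847
endloop
endfacet
facet normal 0.089 -0.553 0.828
outer loop
vertex 2.764 -3.108 -2.582
vertex 2.657 -3.522 -2.847
vertex 3.219 -3.382 -2.814
endloop
endfacet
facet normal -0.088 0.553 -0.828
outer loop
vertex 2.519 -2.657 -4.139
vertex 3.081 -2.518 -4.106
vertex 2.835 -2.966 -4.379
endloop
endfacet
facet normal -0.773 -0.562 -0.294
outer loop
vertex 2.519 -2.657 -4.139
vertex 2.835 -2.966 -4.379
vertex 2.657 -3.522 -2.847
endloop
endfacet
facet normal -0.773 -0.562 -0.294
outer loop
vertex 2.657 -3.522 -2.847
vertex 2.835 -2.966 -4.379
vertex 2.973 -3.831 -3.088
endloop
endfacet
facet normal 0.089 -0.554 0.828
outer loop
vertex 2.657 -3.522 -2.847
vertex 2.973 -3.831 -3.088
vertex 3.219 -3.382 -2.814
endloop
endfacet
facet normal -0.090 0.554 -0.828
outer loop
vertex 2.835 -2.966 -4.379
vertex 3.081 -2.518 -4.106
vertex 3.336 -2.937 -4.414
endloop
endfacet
facet normal 0.009 -0.830 -0.557
outer loop
vertex 2.835 -2.966 -4.379
vertex 3.336 -2.937 -4.414
vertex 2.973 -3.831 -3.088
endloop
endfacet
facet normal 0.009 -0.830 -0.557
outer loop
vertex 2.973 -3.831 -3.088
vertex 3.336 -2.937 -4.414
vertex 3.475 -3.802 -3.123
endloop
endfacet
facet normal 0.090 -0.554 0.828
outer loop
vertex 2.973 -3.831 -3.088
vertex 3.475 -3.802 -3.123
vertex 3.219 -3.382 -2.814
endloop
endfacet
facet normal -0.088 0.555 -0.827
outer loop
vertex 3.336 -2.937 -4.414
vertex 3.081 -2.518 -4.106
vertex 3.645 -2.593 -4.216
endloop
endfacet
facet normal 0.784 -0.473 -0.402
outer loop
vertex 3.336 -2.937 -4.414
vertex 3.645 -2.593 -4.216
vertex 3.475 -3.802 -3.123
endloop
endfacet
facet normal 0.785 -0.473 -0.401
outer loop
vertex 3.475 -3.802 -3.123
vertex 3.645 -2.593 -4.216
vertex 3.784 -3.457 -2.925
endloop
endfacet
facet normal 0.089 -0.555 0.827
outer loop
vertex 3.475 -3.802 -3.123
vertex 3.784 -3.457 -2.925
vertex 3.219 -3.382 -2.814
endloop
endfacet
facet normal -0.088 0.555 -0.828
outer loop
vertex 3.645 -2.593 -4.216
vertex 3.081 -2.518 -4.106
vertex 3.529 -2.192 -3.935
endloop
endfacet
facet normal 0.969 0.241 0.057
outer loop
vertex 3.645 -2.593 -4.216
vertex 3.529 -2.192 -3.935
vertex 3.784 -3.457 -2.925
endloop
endfacet
facet normal 0.969 0.241 0.057
outer loop
vertex 3.784 -3.457 -2.925
vertex 3.529 -2.192 -3.935
vertex 3.668 -3.056 -2.644
endloop
endfacet
facet normal 0.089 -0.554 0.828
outer loop
vertex 3.784 -3.457 -2.925
vertex 3.668 -3.056 -2.644
vertex 3.219 -3.382 -2.814
endloop
endfacet

endsolid


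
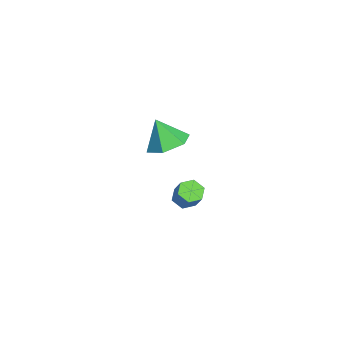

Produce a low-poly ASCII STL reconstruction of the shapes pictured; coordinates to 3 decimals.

solid 
facet normal 0.301 0.356 -0.885
outer loop
vertex 2.189 -0.716 2.083
vertex 1.177 -0.411 1.862
vertex 1.849 0.269 2.364
endloop
endfacet
facet normal 0.607 -0.017 0.795
outer loop
vertex 2.189 -0.716 2.083
vertex 1.849 0.269 2.364
vertex 0.723 -0.949 3.198
endloop
endfacet
facet normal 0.301 0.356 -0.885
outer loop
vertex 1.849 0.269 2.364
vertex 1.177 -0.411 1.862
vertex 0.837 0.575 2.143
endloop
endfacet
facet normal -0.007 0.570 0.822
outer loop
vertex 1.849 0.269 2.364
vertex 0.837 0.575 2.143
vertex 0.723 -0.949 3.198
endloop
endfacet
facet normal 0.300 0.356 -0.885
outer loop
vertex 0.837 0.575 2.143
vertex 1.177 -0.411 1.862
vertex 0.165 -0.106 1.641
endloop
endfacet
facet normal -0.773 0.399 0.493
outer loop
vertex 0.837 0.575 2.143
vertex 0.165 -0.106 1.641
vertex 0.723 -0.949 3.198
endloop
endfacet
facet normal 0.301 0.356 -0.885
outer loop
vertex 0.165 -0.106 1.641
vertex 1.177 -0.411 1.862
vertex 0.505 -1.091 1.36
endloop
endfacet
facet normal -0.924 -0.358 0.137
outer loop
vertex 0.165 -0.106 1.641
vertex 0.505 -1.091 1.36
vertex 0.723 -0.949 3.198
endloop
endfacet
facet normal 0.301 0.356 -0.885
outer loop
vertex 0.505 -1.091 1.36
vertex 1.177 -0.411 1.862
vertex 1.517 -1.397 1.581
endloop
endfacet
facet normal -0.310 -0.945 0.110
outer loop
vertex 0.505 -1.091 1.36
vertex 1.517 -1.397 1.581
vertex 0.723 -0.949 3.198
endloop
endfacet
facet normal 0.300 0.356 -0.885
outer loop
vertex 1.517 -1.397 1.581
vertex 1.177 -0.411 1.862
vertex 2.189 -0.716 2.083
endloop
endfacet
facet normal 0.457 -0.774 0.439
outer loop
vertex 1.517 -1.397 1.581
vertex 2.189 -0.716 2.083
vertex 0.723 -0.949 3.198
endloop
endfacet
facet normal -0.522 -0.192 -0.831
outer loop
vertex -0.584 0.362 -4.486
vertex -1.159 0.528 -4.163
vertex -0.805 1.005 -4.496
endloop
endfacet
facet normal 0.788 0.262 -0.556
outer loop
vertex -0.584 0.362 -4.486
vertex -0.805 1.005 -4.496
vertex 0.074 0.605 -3.439
endloop
endfacet
facet normal 0.788 0.264 -0.556
outer loop
vertex 0.074 0.605 -3.439
vertex -0.805 1.005 -4.496
vertex -0.148 1.248 -3.449
endloop
endfacet
facet normal 0.521 0.193 0.831
outer loop
vertex 0.074 0.605 -3.439
vertex -0.148 1.248 -3.449
vertex -0.501 0.772 -3.117
endloop
endfacet
facet normal -0.521 -0.193 -0.831
outer loop
vertex -0.805 1.005 -4.496
vertex -1.159 0.528 -4.163
vertex -1.38 1.171 -4.174
endloop
endfacet
facet normal 0.112 0.950 -0.291
outer loop
vertex -0.805 1.005 -4.496
vertex -1.38 1.171 -4.174
vertex -0.148 1.248 -3.449
endloop
endfacet
facet normal 0.112 0.950 -0.291
outer loop
vertex -0.148 1.248 -3.449
vertex -1.38 1.171 -4.174
vertex -0.723 1.414 -3.127
endloop
endfacet
facet normal 0.521 0.193 0.831
outer loop
vertex -0.148 1.248 -3.449
vertex -0.723 1.414 -3.127
vertex -0.501 0.772 -3.117
endloop
endfacet
facet normal -0.522 -0.193 -0.831
outer loop
vertex -1.38 1.171 -4.174
vertex -1.159 0.528 -4.163
vertex -1.734 0.695 -3.841
endloop
endfacet
facet normal -0.676 0.688 0.265
outer loop
vertex -1.38 1.171 -4.174
vertex -1.734 0.695 -3.841
vertex -0.723 1.414 -3.127
endloop
endfacet
facet normal -0.676 0.687 0.265
outer loop
vertex -0.723 1.414 -3.127
vertex -1.734 0.695 -3.841
vertex -1.076 0.938 -2.794
endloop
endfacet
facet normal 0.522 0.194 0.830
outer loop
vertex -0.723 1.414 -3.127
vertex -1.076 0.938 -2.794
vertex -0.501 0.772 -3.117
endloop
endfacet
facet normal -0.521 -0.193 -0.831
outer loop
vertex -1.734 0.695 -3.841
vertex -1.159 0.528 -4.163
vertex -1.512 0.052 -3.831
endloop
endfacet
facet normal -0.788 -0.263 0.556
outer loop
vertex -1.734 0.695 -3.841
vertex -1.512 0.052 -3.831
vertex -1.076 0.938 -2.794
endloop
endfacet
facet normal -0.789 -0.262 0.556
outer loop
vertex -1.076 0.938 -2.794
vertex -1.512 0.052 -3.831
vertex -0.855 0.295 -2.784
endloop
endfacet
facet normal 0.522 0.192 0.831
outer loop
vertex -1.076 0.938 -2.794
vertex -0.855 0.295 -2.784
vertex -0.501 0.772 -3.117
endloop
endfacet
facet normal -0.521 -0.193 -0.831
outer loop
vertex -1.512 0.052 -3.831
vertex -1.159 0.528 -4.163
vertex -0.937 -0.114 -4.153
endloop
endfacet
facet normal -0.112 -0.950 0.291
outer loop
vertex -1.512 0.052 -3.831
vertex -0.937 -0.114 -4.153
vertex -0.855 0.295 -2.784
endloop
endfacet
facet normal -0.112 -0.950 0.291
outer loop
vertex -0.855 0.295 -2.784
vertex -0.937 -0.114 -4.153
vertex -0.28 0.129 -3.106
endloop
endfacet
facet normal 0.521 0.193 0.831
outer loop
vertex -0.855 0.295 -2.784
vertex -0.28 0.129 -3.106
vertex -0.501 0.772 -3.117
endloop
endfacet
facet normal -0.522 -0.194 -0.830
outer loop
vertex -0.937 -0.114 -4.153
vertex -1.159 0.528 -4.163
vertex -0.584 0.362 -4.486
endloop
endfacet
facet normal 0.676 -0.687 -0.265
outer loop
vertex -0.937 -0.114 -4.153
vertex -0.584 0.362 -4.486
vertex -0.28 0.129 -3.106
endloop
endfacet
facet normal 0.676 -0.688 -0.265
outer loop
vertex -0.28 0.129 -3.106
vertex -0.584 0.362 -4.486
vertex 0.074 0.605 -3.439
endloop
endfacet
facet normal 0.522 0.193 0.831
outer loop
vertex -0.28 0.129 -3.106
vertex 0.074 0.605 -3.439
vertex -0.501 0.772 -3.117
endloop
endfacet

endsolid


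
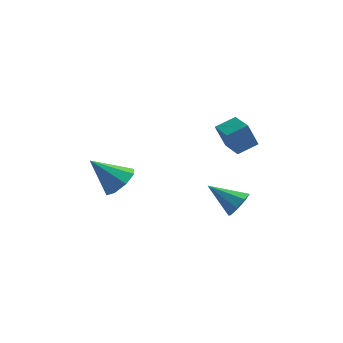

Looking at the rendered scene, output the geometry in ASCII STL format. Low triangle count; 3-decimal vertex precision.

solid 
facet normal -0.552 0.822 -0.141
outer loop
vertex 2.815 -0.136 3.187
vertex 3.658 0.495 3.569
vertex 3.296 -0.026 1.942
endloop
endfacet
facet normal -0.752 -0.564 -0.340
outer loop
vertex 4.042 -1.135 2.131
vertex 2.815 -0.136 3.187
vertex 3.296 -0.026 1.942
endloop
endfacet
facet normal -0.553 0.822 -0.140
outer loop
vertex 3.296 -0.026 1.942
vertex 3.658 0.495 3.569
vertex 4.139 0.606 2.323
endloop
endfacet
facet normal 0.358 0.083 -0.930
outer loop
vertex 4.139 0.606 2.323
vertex 4.042 -1.135 2.131
vertex 3.296 -0.026 1.942
endloop
endfacet
facet normal -0.359 -0.083 0.930
outer loop
vertex 2.815 -0.136 3.187
vertex 4.404 -0.614 3.758
vertex 3.658 0.495 3.569
endloop
endfacet
facet normal -0.752 -0.564 -0.341
outer loop
vertex 3.561 -1.246 3.377
vertex 2.815 -0.136 3.187
vertex 4.042 -1.135 2.131
endloop
endfacet
facet normal -0.359 -0.082 0.930
outer loop
vertex 3.561 -1.246 3.377
vertex 4.404 -0.614 3.758
vertex 2.815 -0.136 3.187
endloop
endfacet
facet normal 0.752 0.564 0.341
outer loop
vertex 3.658 0.495 3.569
vertex 4.404 -0.614 3.758
vertex 4.139 0.606 2.323
endloop
endfacet
facet normal 0.359 0.082 -0.930
outer loop
vertex 4.885 -0.504 2.513
vertex 4.042 -1.135 2.131
vertex 4.139 0.606 2.323
endloop
endfacet
facet normal 0.752 0.564 0.340
outer loop
vertex 4.139 0.606 2.323
vertex 4.404 -0.614 3.758
vertex 4.885 -0.504 2.513
endloop
endfacet
facet normal 0.552 -0.822 0.140
outer loop
vertex 4.885 -0.504 2.513
vertex 3.561 -1.246 3.377
vertex 4.042 -1.135 2.131
endloop
endfacet
facet normal 0.552 -0.822 0.141
outer loop
vertex 4.404 -0.614 3.758
vertex 3.561 -1.246 3.377
vertex 4.885 -0.504 2.513
endloop
endfacet
facet normal 0.834 -0.114 -0.539
outer loop
vertex 4.195 0.535 -2.056
vertex 3.832 0.914 -2.698
vertex 4.285 1.164 -2.05
endloop
endfacet
facet normal 0.172 -0.034 0.984
outer loop
vertex 4.195 0.535 -2.056
vertex 4.285 1.164 -2.05
vertex 2.288 1.126 -1.702
endloop
endfacet
facet normal 0.834 -0.115 -0.539
outer loop
vertex 4.285 1.164 -2.05
vertex 3.832 0.914 -2.698
vertex 4.11 1.646 -2.424
endloop
endfacet
facet normal 0.121 0.636 0.763
outer loop
vertex 4.285 1.164 -2.05
vertex 4.11 1.646 -2.424
vertex 2.288 1.126 -1.702
endloop
endfacet
facet normal 0.834 -0.115 -0.539
outer loop
vertex 4.11 1.646 -2.424
vertex 3.832 0.914 -2.698
vertex 3.772 1.7 -2.959
endloop
endfacet
facet normal -0.188 0.958 0.216
outer loop
vertex 4.11 1.646 -2.424
vertex 3.772 1.7 -2.959
vertex 2.288 1.126 -1.702
endloop
endfacet
facet normal 0.834 -0.115 -0.539
outer loop
vertex 3.772 1.7 -2.959
vertex 3.832 0.914 -2.698
vertex 3.469 1.293 -3.341
endloop
endfacet
facet normal -0.575 0.745 -0.338
outer loop
vertex 3.772 1.7 -2.959
vertex 3.469 1.293 -3.341
vertex 2.288 1.126 -1.702
endloop
endfacet
facet normal 0.835 -0.114 -0.539
outer loop
vertex 3.469 1.293 -3.341
vertex 3.832 0.914 -2.698
vertex 3.379 0.664 -3.347
endloop
endfacet
facet normal -0.811 0.122 -0.572
outer loop
vertex 3.469 1.293 -3.341
vertex 3.379 0.664 -3.347
vertex 2.288 1.126 -1.702
endloop
endfacet
facet normal 0.835 -0.115 -0.538
outer loop
vertex 3.379 0.664 -3.347
vertex 3.832 0.914 -2.698
vertex 3.554 0.182 -2.973
endloop
endfacet
facet normal -0.760 -0.548 -0.350
outer loop
vertex 3.379 0.664 -3.347
vertex 3.554 0.182 -2.973
vertex 2.288 1.126 -1.702
endloop
endfacet
facet normal 0.835 -0.115 -0.539
outer loop
vertex 3.554 0.182 -2.973
vertex 3.832 0.914 -2.698
vertex 3.892 0.128 -2.438
endloop
endfacet
facet normal -0.451 -0.870 0.197
outer loop
vertex 3.554 0.182 -2.973
vertex 3.892 0.128 -2.438
vertex 2.288 1.126 -1.702
endloop
endfacet
facet normal 0.834 -0.115 -0.539
outer loop
vertex 3.892 0.128 -2.438
vertex 3.832 0.914 -2.698
vertex 4.195 0.535 -2.056
endloop
endfacet
facet normal -0.064 -0.657 0.751
outer loop
vertex 3.892 0.128 -2.438
vertex 4.195 0.535 -2.056
vertex 2.288 1.126 -1.702
endloop
endfacet
facet normal 0.718 0.045 -0.694
outer loop
vertex -1.037 -1.588 -0.228
vertex -1.49 -0.827 -0.647
vertex -0.809 -0.93 0.051
endloop
endfacet
facet normal 0.265 -0.453 0.851
outer loop
vertex -1.037 -1.588 -0.228
vertex -0.809 -0.93 0.051
vertex -2.89 -0.913 0.707
endloop
endfacet
facet normal 0.718 0.043 -0.694
outer loop
vertex -0.809 -0.93 0.051
vertex -1.49 -0.827 -0.647
vertex -0.979 -0.212 -0.08
endloop
endfacet
facet normal 0.294 0.238 0.926
outer loop
vertex -0.809 -0.93 0.051
vertex -0.979 -0.212 -0.08
vertex -2.89 -0.913 0.707
endloop
endfacet
facet normal 0.717 0.045 -0.695
outer loop
vertex -0.979 -0.212 -0.08
vertex -1.49 -0.827 -0.647
vertex -1.449 0.147 -0.542
endloop
endfacet
facet normal -0.026 0.777 0.630
outer loop
vertex -0.979 -0.212 -0.08
vertex -1.449 0.147 -0.542
vertex -2.89 -0.913 0.707
endloop
endfacet
facet normal 0.719 0.045 -0.694
outer loop
vertex -1.449 0.147 -0.542
vertex -1.49 -0.827 -0.647
vertex -1.942 -0.065 -1.066
endloop
endfacet
facet normal -0.509 0.850 0.135
outer loop
vertex -1.449 0.147 -0.542
vertex -1.942 -0.065 -1.066
vertex -2.89 -0.913 0.707
endloop
endfacet
facet normal 0.718 0.044 -0.694
outer loop
vertex -1.942 -0.065 -1.066
vertex -1.49 -0.827 -0.647
vertex -2.17 -0.723 -1.344
endloop
endfacet
facet normal -0.870 0.414 -0.267
outer loop
vertex -1.942 -0.065 -1.066
vertex -2.17 -0.723 -1.344
vertex -2.89 -0.913 0.707
endloop
endfacet
facet normal 0.718 0.044 -0.694
outer loop
vertex -2.17 -0.723 -1.344
vertex -1.49 -0.827 -0.647
vertex -2.0 -1.442 -1.214
endloop
endfacet
facet normal -0.899 -0.274 -0.341
outer loop
vertex -2.17 -0.723 -1.344
vertex -2.0 -1.442 -1.214
vertex -2.89 -0.913 0.707
endloop
endfacet
facet normal 0.718 0.045 -0.694
outer loop
vertex -2.0 -1.442 -1.214
vertex -1.49 -0.827 -0.647
vertex -1.531 -1.8 -0.752
endloop
endfacet
facet normal -0.579 -0.814 -0.044
outer loop
vertex -2.0 -1.442 -1.214
vertex -1.531 -1.8 -0.752
vertex -2.89 -0.913 0.707
endloop
endfacet
facet normal 0.718 0.045 -0.695
outer loop
vertex -1.531 -1.8 -0.752
vertex -1.49 -0.827 -0.647
vertex -1.037 -1.588 -0.228
endloop
endfacet
facet normal -0.096 -0.888 0.450
outer loop
vertex -1.531 -1.8 -0.752
vertex -1.037 -1.588 -0.228
vertex -2.89 -0.913 0.707
endloop
endfacet

endsolid


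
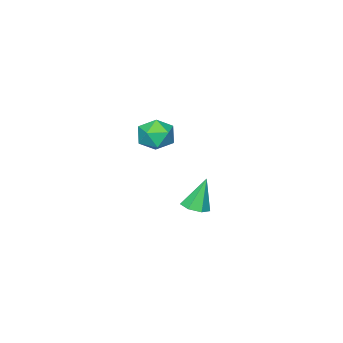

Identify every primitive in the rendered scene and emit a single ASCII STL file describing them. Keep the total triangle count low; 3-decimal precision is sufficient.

solid 
facet normal 0.356 0.446 0.821
outer loop
vertex 3.743 0.087 4.242
vertex 3.659 -0.633 4.669
vertex 4.378 -0.465 4.266
endloop
endfacet
facet normal 0.633 0.738 0.233
outer loop
vertex 3.743 0.087 4.242
vertex 4.378 -0.465 4.266
vertex 4.187 -0.074 3.546
endloop
endfacet
facet normal 0.094 0.981 -0.167
outer loop
vertex 3.743 0.087 4.242
vertex 4.187 -0.074 3.546
vertex 3.35 -0.001 3.503
endloop
endfacet
facet normal -0.516 0.839 0.174
outer loop
vertex 3.743 0.087 4.242
vertex 3.35 -0.001 3.503
vertex 3.024 -0.346 4.198
endloop
endfacet
facet normal -0.354 0.507 0.786
outer loop
vertex 3.743 0.087 4.242
vertex 3.024 -0.346 4.198
vertex 3.659 -0.633 4.669
endloop
endfacet
facet normal 0.965 0.223 -0.135
outer loop
vertex 4.187 -0.074 3.546
vertex 4.378 -0.465 4.266
vertex 4.376 -0.894 3.542
endloop
endfacet
facet normal 0.517 -0.250 0.819
outer loop
vertex 4.378 -0.465 4.266
vertex 3.659 -0.633 4.669
vertex 4.05 -1.239 4.237
endloop
endfacet
facet normal -0.632 -0.149 0.761
outer loop
vertex 3.659 -0.633 4.669
vertex 3.024 -0.346 4.198
vertex 3.213 -1.166 4.194
endloop
endfacet
facet normal -0.894 0.387 -0.227
outer loop
vertex 3.024 -0.346 4.198
vertex 3.35 -0.001 3.503
vertex 3.022 -0.775 3.474
endloop
endfacet
facet normal 0.094 0.617 -0.781
outer loop
vertex 3.35 -0.001 3.503
vertex 4.187 -0.074 3.546
vertex 3.741 -0.607 3.071
endloop
endfacet
facet normal 0.516 -0.839 -0.174
outer loop
vertex 3.657 -1.327 3.498
vertex 4.376 -0.894 3.542
vertex 4.05 -1.239 4.237
endloop
endfacet
facet normal -0.094 -0.981 0.167
outer loop
vertex 3.657 -1.327 3.498
vertex 4.05 -1.239 4.237
vertex 3.213 -1.166 4.194
endloop
endfacet
facet normal -0.633 -0.738 -0.233
outer loop
vertex 3.657 -1.327 3.498
vertex 3.213 -1.166 4.194
vertex 3.022 -0.775 3.474
endloop
endfacet
facet normal -0.356 -0.446 -0.821
outer loop
vertex 3.657 -1.327 3.498
vertex 3.022 -0.775 3.474
vertex 3.741 -0.607 3.071
endloop
endfacet
facet normal 0.354 -0.507 -0.786
outer loop
vertex 3.657 -1.327 3.498
vertex 3.741 -0.607 3.071
vertex 4.376 -0.894 3.542
endloop
endfacet
facet normal 0.894 -0.387 0.227
outer loop
vertex 4.05 -1.239 4.237
vertex 4.376 -0.894 3.542
vertex 4.378 -0.465 4.266
endloop
endfacet
facet normal -0.094 -0.617 0.781
outer loop
vertex 3.213 -1.166 4.194
vertex 4.05 -1.239 4.237
vertex 3.659 -0.633 4.669
endloop
endfacet
facet normal -0.965 -0.223 0.135
outer loop
vertex 3.022 -0.775 3.474
vertex 3.213 -1.166 4.194
vertex 3.024 -0.346 4.198
endloop
endfacet
facet normal -0.517 0.250 -0.819
outer loop
vertex 3.741 -0.607 3.071
vertex 3.022 -0.775 3.474
vertex 3.35 -0.001 3.503
endloop
endfacet
facet normal 0.632 0.149 -0.761
outer loop
vertex 4.376 -0.894 3.542
vertex 3.741 -0.607 3.071
vertex 4.187 -0.074 3.546
endloop
endfacet
facet normal 0.300 -0.117 -0.947
outer loop
vertex 1.165 -1.253 -1.619
vertex 0.552 -1.425 -1.792
vertex 0.822 -0.823 -1.781
endloop
endfacet
facet normal 0.593 0.651 0.473
outer loop
vertex 1.165 -1.253 -1.619
vertex 0.822 -0.823 -1.781
vertex 0.068 -1.235 -0.268
endloop
endfacet
facet normal 0.300 -0.117 -0.947
outer loop
vertex 0.822 -0.823 -1.781
vertex 0.552 -1.425 -1.792
vertex 0.276 -0.847 -1.951
endloop
endfacet
facet normal -0.108 0.972 0.211
outer loop
vertex 0.822 -0.823 -1.781
vertex 0.276 -0.847 -1.951
vertex 0.068 -1.235 -0.268
endloop
endfacet
facet normal 0.301 -0.117 -0.947
outer loop
vertex 0.276 -0.847 -1.951
vertex 0.552 -1.425 -1.792
vertex -0.063 -1.306 -2.002
endloop
endfacet
facet normal -0.806 0.591 0.037
outer loop
vertex 0.276 -0.847 -1.951
vertex -0.063 -1.306 -2.002
vertex 0.068 -1.235 -0.268
endloop
endfacet
facet normal 0.300 -0.118 -0.946
outer loop
vertex -0.063 -1.306 -2.002
vertex 0.552 -1.425 -1.792
vertex 0.061 -1.855 -1.894
endloop
endfacet
facet normal -0.975 -0.204 0.082
outer loop
vertex -0.063 -1.306 -2.002
vertex 0.061 -1.855 -1.894
vertex 0.068 -1.235 -0.268
endloop
endfacet
facet normal 0.300 -0.118 -0.947
outer loop
vertex 0.061 -1.855 -1.894
vertex 0.552 -1.425 -1.792
vertex 0.554 -2.08 -1.71
endloop
endfacet
facet normal -0.488 -0.815 0.313
outer loop
vertex 0.061 -1.855 -1.894
vertex 0.554 -2.08 -1.71
vertex 0.068 -1.235 -0.268
endloop
endfacet
facet normal 0.301 -0.118 -0.946
outer loop
vertex 0.554 -2.08 -1.71
vertex 0.552 -1.425 -1.792
vertex 1.045 -1.812 -1.587
endloop
endfacet
facet normal 0.287 -0.781 0.555
outer loop
vertex 0.554 -2.08 -1.71
vertex 1.045 -1.812 -1.587
vertex 0.068 -1.235 -0.268
endloop
endfacet
facet normal 0.300 -0.119 -0.946
outer loop
vertex 1.045 -1.812 -1.587
vertex 0.552 -1.425 -1.792
vertex 1.165 -1.253 -1.619
endloop
endfacet
facet normal 0.769 -0.129 0.626
outer loop
vertex 1.045 -1.812 -1.587
vertex 1.165 -1.253 -1.619
vertex 0.068 -1.235 -0.268
endloop
endfacet

endsolid


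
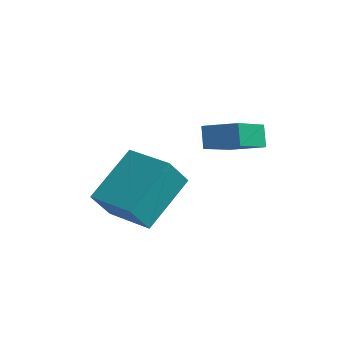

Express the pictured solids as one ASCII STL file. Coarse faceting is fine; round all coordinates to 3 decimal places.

solid 
facet normal -0.939 -0.004 -0.344
outer loop
vertex -1.187 0.086 3.995
vertex -1.391 0.644 4.544
vertex -0.706 1.57 2.665
endloop
endfacet
facet normal 0.253 -0.690 -0.678
outer loop
vertex 0.411 1.576 3.076
vertex -1.187 0.086 3.995
vertex -0.706 1.57 2.665
endloop
endfacet
facet normal -0.939 -0.004 -0.344
outer loop
vertex -0.706 1.57 2.665
vertex -1.391 0.644 4.544
vertex -0.91 2.129 3.215
endloop
endfacet
facet normal 0.235 0.724 -0.649
outer loop
vertex -0.91 2.129 3.215
vertex 0.411 1.576 3.076
vertex -0.706 1.57 2.665
endloop
endfacet
facet normal -0.235 -0.724 0.649
outer loop
vertex -1.187 0.086 3.995
vertex -0.274 0.65 4.955
vertex -1.391 0.644 4.544
endloop
endfacet
facet normal 0.252 -0.689 -0.679
outer loop
vertex -0.07 0.091 4.405
vertex -1.187 0.086 3.995
vertex 0.411 1.576 3.076
endloop
endfacet
facet normal -0.235 -0.724 0.649
outer loop
vertex -0.07 0.091 4.405
vertex -0.274 0.65 4.955
vertex -1.187 0.086 3.995
endloop
endfacet
facet normal -0.253 0.689 0.679
outer loop
vertex -1.391 0.644 4.544
vertex -0.274 0.65 4.955
vertex -0.91 2.129 3.215
endloop
endfacet
facet normal 0.235 0.724 -0.649
outer loop
vertex 0.207 2.134 3.625
vertex 0.411 1.576 3.076
vertex -0.91 2.129 3.215
endloop
endfacet
facet normal -0.252 0.690 0.679
outer loop
vertex -0.91 2.129 3.215
vertex -0.274 0.65 4.955
vertex 0.207 2.134 3.625
endloop
endfacet
facet normal 0.939 0.004 0.345
outer loop
vertex 0.207 2.134 3.625
vertex -0.07 0.091 4.405
vertex 0.411 1.576 3.076
endloop
endfacet
facet normal 0.939 0.004 0.344
outer loop
vertex -0.274 0.65 4.955
vertex -0.07 0.091 4.405
vertex 0.207 2.134 3.625
endloop
endfacet
facet normal -0.452 -0.229 0.862
outer loop
vertex -2.414 0.761 2.303
vertex -3.967 1.672 1.73
vertex -3.158 -1.057 1.43
endloop
endfacet
facet normal 0.822 -0.482 0.304
outer loop
vertex -2.633 -0.792 0.43
vertex -2.414 0.761 2.303
vertex -3.158 -1.057 1.43
endloop
endfacet
facet normal -0.453 -0.229 0.862
outer loop
vertex -3.158 -1.057 1.43
vertex -3.967 1.672 1.73
vertex -4.711 -0.146 0.856
endloop
endfacet
facet normal -0.346 -0.846 -0.406
outer loop
vertex -4.711 -0.146 0.856
vertex -2.633 -0.792 0.43
vertex -3.158 -1.057 1.43
endloop
endfacet
facet normal 0.346 0.846 0.406
outer loop
vertex -2.414 0.761 2.303
vertex -3.442 1.937 0.73
vertex -3.967 1.672 1.73
endloop
endfacet
facet normal 0.822 -0.482 0.304
outer loop
vertex -1.889 1.026 1.304
vertex -2.414 0.761 2.303
vertex -2.633 -0.792 0.43
endloop
endfacet
facet normal 0.346 0.846 0.406
outer loop
vertex -1.889 1.026 1.304
vertex -3.442 1.937 0.73
vertex -2.414 0.761 2.303
endloop
endfacet
facet normal -0.822 0.482 -0.304
outer loop
vertex -3.967 1.672 1.73
vertex -3.442 1.937 0.73
vertex -4.711 -0.146 0.856
endloop
endfacet
facet normal -0.346 -0.846 -0.406
outer loop
vertex -4.186 0.119 -0.143
vertex -2.633 -0.792 0.43
vertex -4.711 -0.146 0.856
endloop
endfacet
facet normal -0.822 0.482 -0.304
outer loop
vertex -4.711 -0.146 0.856
vertex -3.442 1.937 0.73
vertex -4.186 0.119 -0.143
endloop
endfacet
facet normal 0.452 0.229 -0.862
outer loop
vertex -4.186 0.119 -0.143
vertex -1.889 1.026 1.304
vertex -2.633 -0.792 0.43
endloop
endfacet
facet normal 0.453 0.229 -0.862
outer loop
vertex -3.442 1.937 0.73
vertex -1.889 1.026 1.304
vertex -4.186 0.119 -0.143
endloop
endfacet

endsolid


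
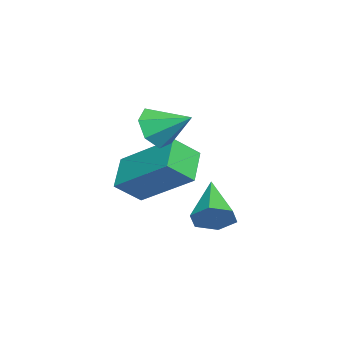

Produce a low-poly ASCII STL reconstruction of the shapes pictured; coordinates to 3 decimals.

solid 
facet normal -0.239 -0.850 -0.470
outer loop
vertex 1.422 -2.892 0.295
vertex 1.004 -3.093 0.871
vertex 0.808 -2.706 0.271
endloop
endfacet
facet normal 0.262 0.792 -0.551
outer loop
vertex 1.422 -2.892 0.295
vertex 0.808 -2.706 0.271
vertex 1.296 -2.047 1.449
endloop
endfacet
facet normal -0.238 -0.850 -0.470
outer loop
vertex 0.808 -2.706 0.271
vertex 1.004 -3.093 0.871
vertex 0.341 -2.812 0.699
endloop
endfacet
facet normal -0.453 0.845 -0.285
outer loop
vertex 0.808 -2.706 0.271
vertex 0.341 -2.812 0.699
vertex 1.296 -2.047 1.449
endloop
endfacet
facet normal -0.238 -0.850 -0.470
outer loop
vertex 0.341 -2.812 0.699
vertex 1.004 -3.093 0.871
vertex 0.373 -3.129 1.256
endloop
endfacet
facet normal -0.740 0.566 0.365
outer loop
vertex 0.341 -2.812 0.699
vertex 0.373 -3.129 1.256
vertex 1.296 -2.047 1.449
endloop
endfacet
facet normal -0.238 -0.850 -0.470
outer loop
vertex 0.373 -3.129 1.256
vertex 1.004 -3.093 0.871
vertex 0.88 -3.419 1.524
endloop
endfacet
facet normal -0.385 0.166 0.908
outer loop
vertex 0.373 -3.129 1.256
vertex 0.88 -3.419 1.524
vertex 1.296 -2.047 1.449
endloop
endfacet
facet normal -0.238 -0.850 -0.470
outer loop
vertex 0.88 -3.419 1.524
vertex 1.004 -3.093 0.871
vertex 1.48 -3.463 1.3
endloop
endfacet
facet normal 0.346 -0.054 0.937
outer loop
vertex 0.88 -3.419 1.524
vertex 1.48 -3.463 1.3
vertex 1.296 -2.047 1.449
endloop
endfacet
facet normal -0.237 -0.850 -0.470
outer loop
vertex 1.48 -3.463 1.3
vertex 1.004 -3.093 0.871
vertex 1.722 -3.228 0.753
endloop
endfacet
facet normal 0.900 0.072 0.429
outer loop
vertex 1.48 -3.463 1.3
vertex 1.722 -3.228 0.753
vertex 1.296 -2.047 1.449
endloop
endfacet
facet normal -0.237 -0.851 -0.469
outer loop
vertex 1.722 -3.228 0.753
vertex 1.004 -3.093 0.871
vertex 1.422 -2.892 0.295
endloop
endfacet
facet normal 0.862 0.449 -0.235
outer loop
vertex 1.722 -3.228 0.753
vertex 1.422 -2.892 0.295
vertex 1.296 -2.047 1.449
endloop
endfacet
facet normal -0.845 -0.038 0.534
outer loop
vertex -0.364 -4.404 -0.941
vertex 0.308 -2.764 0.24
vertex -0.813 -3.742 -1.605
endloop
endfacet
facet normal -0.315 -0.770 -0.555
outer loop
vertex 0.192 -3.696 -2.24
vertex -0.364 -4.404 -0.941
vertex -0.813 -3.742 -1.605
endloop
endfacet
facet normal -0.845 -0.038 0.533
outer loop
vertex -0.813 -3.742 -1.605
vertex 0.308 -2.764 0.24
vertex -0.141 -2.101 -0.424
endloop
endfacet
facet normal -0.433 0.637 -0.638
outer loop
vertex -0.141 -2.101 -0.424
vertex 0.192 -3.696 -2.24
vertex -0.813 -3.742 -1.605
endloop
endfacet
facet normal 0.432 -0.637 0.638
outer loop
vertex -0.364 -4.404 -0.941
vertex 1.313 -2.718 -0.395
vertex 0.308 -2.764 0.24
endloop
endfacet
facet normal -0.316 -0.770 -0.555
outer loop
vertex 0.641 -4.359 -1.576
vertex -0.364 -4.404 -0.941
vertex 0.192 -3.696 -2.24
endloop
endfacet
facet normal 0.432 -0.637 0.639
outer loop
vertex 0.641 -4.359 -1.576
vertex 1.313 -2.718 -0.395
vertex -0.364 -4.404 -0.941
endloop
endfacet
facet normal 0.316 0.770 0.555
outer loop
vertex 0.308 -2.764 0.24
vertex 1.313 -2.718 -0.395
vertex -0.141 -2.101 -0.424
endloop
endfacet
facet normal -0.432 0.637 -0.639
outer loop
vertex 0.864 -2.056 -1.059
vertex 0.192 -3.696 -2.24
vertex -0.141 -2.101 -0.424
endloop
endfacet
facet normal 0.316 0.770 0.554
outer loop
vertex -0.141 -2.101 -0.424
vertex 1.313 -2.718 -0.395
vertex 0.864 -2.056 -1.059
endloop
endfacet
facet normal 0.845 0.038 -0.533
outer loop
vertex 0.864 -2.056 -1.059
vertex 0.641 -4.359 -1.576
vertex 0.192 -3.696 -2.24
endloop
endfacet
facet normal 0.845 0.038 -0.534
outer loop
vertex 1.313 -2.718 -0.395
vertex 0.641 -4.359 -1.576
vertex 0.864 -2.056 -1.059
endloop
endfacet
facet normal 0.839 0.206 -0.503
outer loop
vertex 3.655 -1.123 -0.798
vertex 3.316 -1.062 -1.338
vertex 3.416 -0.553 -0.963
endloop
endfacet
facet normal 0.088 0.311 0.946
outer loop
vertex 3.655 -1.123 -0.798
vertex 3.416 -0.553 -0.963
vertex 2.024 -1.378 -0.562
endloop
endfacet
facet normal 0.840 0.205 -0.503
outer loop
vertex 3.416 -0.553 -0.963
vertex 3.316 -1.062 -1.338
vertex 3.078 -0.492 -1.503
endloop
endfacet
facet normal -0.402 0.847 0.347
outer loop
vertex 3.416 -0.553 -0.963
vertex 3.078 -0.492 -1.503
vertex 2.024 -1.378 -0.562
endloop
endfacet
facet normal 0.840 0.205 -0.503
outer loop
vertex 3.078 -0.492 -1.503
vertex 3.316 -1.062 -1.338
vertex 2.978 -1.001 -1.877
endloop
endfacet
facet normal -0.774 0.466 -0.428
outer loop
vertex 3.078 -0.492 -1.503
vertex 2.978 -1.001 -1.877
vertex 2.024 -1.378 -0.562
endloop
endfacet
facet normal 0.840 0.205 -0.503
outer loop
vertex 2.978 -1.001 -1.877
vertex 3.316 -1.062 -1.338
vertex 3.216 -1.571 -1.712
endloop
endfacet
facet normal -0.657 -0.450 -0.605
outer loop
vertex 2.978 -1.001 -1.877
vertex 3.216 -1.571 -1.712
vertex 2.024 -1.378 -0.562
endloop
endfacet
facet normal 0.839 0.206 -0.504
outer loop
vertex 3.216 -1.571 -1.712
vertex 3.316 -1.062 -1.338
vertex 3.555 -1.633 -1.173
endloop
endfacet
facet normal -0.167 -0.986 -0.008
outer loop
vertex 3.216 -1.571 -1.712
vertex 3.555 -1.633 -1.173
vertex 2.024 -1.378 -0.562
endloop
endfacet
facet normal 0.839 0.206 -0.504
outer loop
vertex 3.555 -1.633 -1.173
vertex 3.316 -1.062 -1.338
vertex 3.655 -1.123 -0.798
endloop
endfacet
facet normal 0.206 -0.606 0.769
outer loop
vertex 3.555 -1.633 -1.173
vertex 3.655 -1.123 -0.798
vertex 2.024 -1.378 -0.562
endloop
endfacet

endsolid
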